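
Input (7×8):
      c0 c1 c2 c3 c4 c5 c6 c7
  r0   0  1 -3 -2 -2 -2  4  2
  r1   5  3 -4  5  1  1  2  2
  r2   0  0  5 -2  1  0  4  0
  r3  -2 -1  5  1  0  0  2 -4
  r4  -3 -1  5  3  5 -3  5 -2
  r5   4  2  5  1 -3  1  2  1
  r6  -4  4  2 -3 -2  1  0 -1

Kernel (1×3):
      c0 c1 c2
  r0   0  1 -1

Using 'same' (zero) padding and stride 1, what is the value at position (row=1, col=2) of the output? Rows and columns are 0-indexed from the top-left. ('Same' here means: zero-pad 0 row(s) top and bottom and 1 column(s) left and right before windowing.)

-9

The receptive field on the zero-padded input at this output position is [3 -4 5]. Elementwise product with the kernel and sum: -4·1 + 5·-1.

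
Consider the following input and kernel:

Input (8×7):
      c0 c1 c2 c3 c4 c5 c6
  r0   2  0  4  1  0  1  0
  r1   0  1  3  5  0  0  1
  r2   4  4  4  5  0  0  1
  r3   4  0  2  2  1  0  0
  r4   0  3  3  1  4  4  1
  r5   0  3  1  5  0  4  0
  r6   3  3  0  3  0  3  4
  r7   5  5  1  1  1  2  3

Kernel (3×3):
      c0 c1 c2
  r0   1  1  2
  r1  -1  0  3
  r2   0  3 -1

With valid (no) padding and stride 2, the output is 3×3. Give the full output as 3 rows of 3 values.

27 17 3
24 9 12
21 20 15

Output[0,0]: The receptive field on the input at this output position is [2 0 4 / 0 1 3 / 4 4 4]. Elementwise product with the kernel and sum: 2·1 + 0·1 + 4·2 + 0·-1 + 3·3 + 4·3 + 4·-1.
Output[0,1]: The receptive field on the input at this output position is [4 1 0 / 3 5 0 / 4 5 0]. Elementwise product with the kernel and sum: 4·1 + 1·1 + 0·2 + 3·-1 + 0·3 + 5·3 + 0·-1.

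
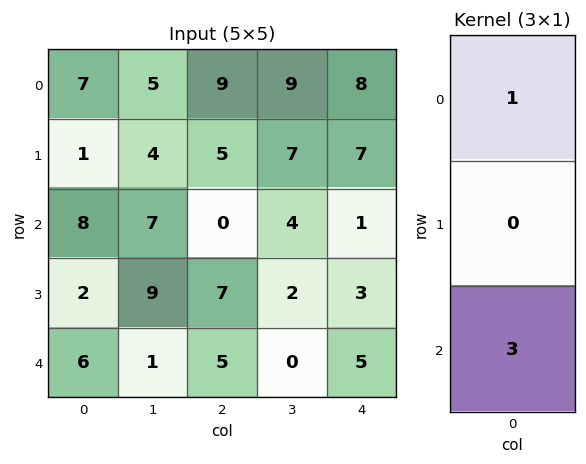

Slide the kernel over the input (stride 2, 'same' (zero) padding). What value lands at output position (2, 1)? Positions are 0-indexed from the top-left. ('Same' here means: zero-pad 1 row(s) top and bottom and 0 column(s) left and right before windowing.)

The receptive field on the zero-padded input at this output position is [7 / 5 / 0]. Elementwise product with the kernel and sum: 7·1 + 0·3.

7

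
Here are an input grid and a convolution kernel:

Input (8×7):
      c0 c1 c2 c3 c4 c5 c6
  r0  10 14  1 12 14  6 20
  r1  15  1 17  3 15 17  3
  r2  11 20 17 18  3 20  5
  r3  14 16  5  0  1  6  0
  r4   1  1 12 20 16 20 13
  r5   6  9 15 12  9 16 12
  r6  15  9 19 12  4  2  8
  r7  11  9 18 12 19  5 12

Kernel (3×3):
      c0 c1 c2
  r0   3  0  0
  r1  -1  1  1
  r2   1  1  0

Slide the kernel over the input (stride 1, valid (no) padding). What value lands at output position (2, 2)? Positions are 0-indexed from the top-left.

79

The receptive field on the input at this output position is [17 18 3 / 5 0 1 / 12 20 16]. Elementwise product with the kernel and sum: 17·3 + 5·-1 + 0·1 + 1·1 + 12·1 + 20·1.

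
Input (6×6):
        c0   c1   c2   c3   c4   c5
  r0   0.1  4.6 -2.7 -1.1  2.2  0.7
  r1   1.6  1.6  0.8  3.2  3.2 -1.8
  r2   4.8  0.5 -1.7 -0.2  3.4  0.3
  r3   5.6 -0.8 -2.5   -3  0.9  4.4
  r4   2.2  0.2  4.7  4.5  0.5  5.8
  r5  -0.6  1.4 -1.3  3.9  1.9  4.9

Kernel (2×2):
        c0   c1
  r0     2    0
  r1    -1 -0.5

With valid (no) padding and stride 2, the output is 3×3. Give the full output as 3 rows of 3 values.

-2.2 -7.8 2.1
4.4 0.6 3.7
4.3 8.75 -3.35

Output[0,0]: The receptive field on the input at this output position is [0.1 4.6 / 1.6 1.6]. Elementwise product with the kernel and sum: 0.1·2 + 1.6·-1 + 1.6·-0.5.
Output[0,1]: The receptive field on the input at this output position is [-2.7 -1.1 / 0.8 3.2]. Elementwise product with the kernel and sum: -2.7·2 + 0.8·-1 + 3.2·-0.5.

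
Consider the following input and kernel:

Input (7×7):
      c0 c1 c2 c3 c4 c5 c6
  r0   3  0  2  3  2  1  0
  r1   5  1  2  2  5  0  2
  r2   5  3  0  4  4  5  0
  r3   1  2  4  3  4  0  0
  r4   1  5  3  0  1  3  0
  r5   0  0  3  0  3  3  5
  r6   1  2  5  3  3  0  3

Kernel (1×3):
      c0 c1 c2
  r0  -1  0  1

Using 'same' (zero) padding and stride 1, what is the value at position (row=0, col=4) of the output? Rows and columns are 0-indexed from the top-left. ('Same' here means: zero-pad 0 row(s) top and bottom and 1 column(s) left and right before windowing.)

-2

The receptive field on the zero-padded input at this output position is [3 2 1]. Elementwise product with the kernel and sum: 3·-1 + 1·1.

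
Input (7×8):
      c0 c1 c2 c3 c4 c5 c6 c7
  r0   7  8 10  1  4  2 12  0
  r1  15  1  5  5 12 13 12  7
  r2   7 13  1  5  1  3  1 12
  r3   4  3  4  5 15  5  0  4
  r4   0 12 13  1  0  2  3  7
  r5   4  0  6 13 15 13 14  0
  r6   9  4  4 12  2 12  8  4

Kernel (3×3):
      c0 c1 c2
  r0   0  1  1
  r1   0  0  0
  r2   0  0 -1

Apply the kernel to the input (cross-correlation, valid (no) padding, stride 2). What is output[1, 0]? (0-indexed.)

The receptive field on the input at this output position is [7 13 1 / 4 3 4 / 0 12 13]. Elementwise product with the kernel and sum: 13·1 + 1·1 + 13·-1.

1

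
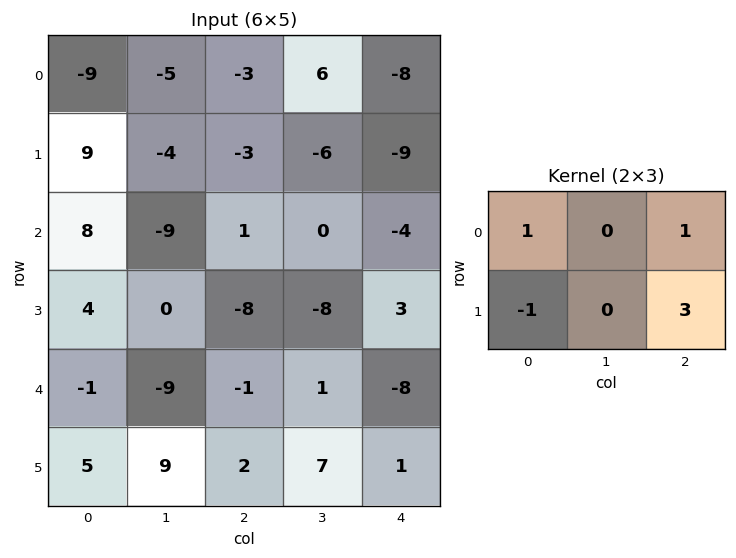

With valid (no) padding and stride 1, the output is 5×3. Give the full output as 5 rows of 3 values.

Output[0,0]: The receptive field on the input at this output position is [-9 -5 -3 / 9 -4 -3]. Elementwise product with the kernel and sum: -9·1 + -3·1 + 9·-1 + -3·3.

-30 -13 -35
1 -1 -25
-19 -33 14
-6 4 -28
-1 4 -8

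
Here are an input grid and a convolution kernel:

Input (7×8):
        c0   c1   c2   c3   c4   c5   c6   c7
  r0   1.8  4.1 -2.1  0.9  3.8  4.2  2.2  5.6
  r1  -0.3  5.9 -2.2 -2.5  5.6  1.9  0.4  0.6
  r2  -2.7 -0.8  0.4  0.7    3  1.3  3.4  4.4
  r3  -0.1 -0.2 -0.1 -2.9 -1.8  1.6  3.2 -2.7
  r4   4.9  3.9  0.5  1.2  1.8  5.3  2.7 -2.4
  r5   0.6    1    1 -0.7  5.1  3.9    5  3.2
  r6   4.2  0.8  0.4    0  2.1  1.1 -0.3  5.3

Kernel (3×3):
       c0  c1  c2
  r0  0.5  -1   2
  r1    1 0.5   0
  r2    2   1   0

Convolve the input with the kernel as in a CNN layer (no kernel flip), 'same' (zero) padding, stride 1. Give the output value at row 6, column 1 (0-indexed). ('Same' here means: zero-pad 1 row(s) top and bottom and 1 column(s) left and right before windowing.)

The receptive field on the zero-padded input at this output position is [0.6 1 1 / 4.2 0.8 0.4 / 0 0 0]. Elementwise product with the kernel and sum: 0.6·0.5 + 1·-1 + 1·2 + 4.2·1 + 0.8·0.5 + 0·2 + 0·1.

5.9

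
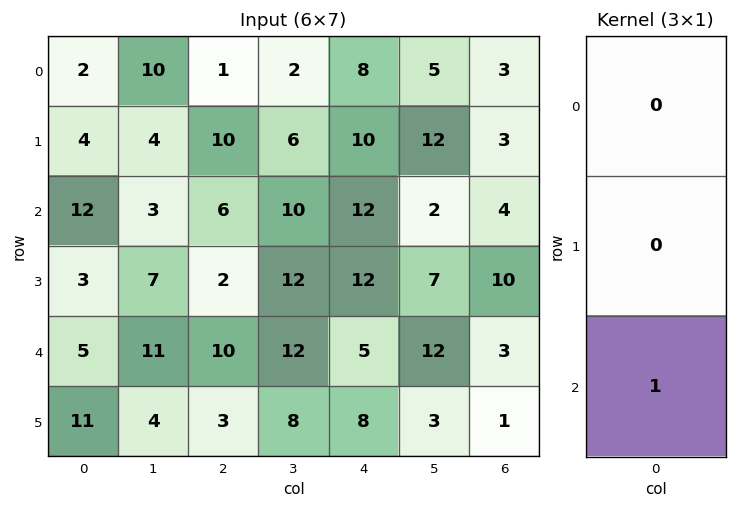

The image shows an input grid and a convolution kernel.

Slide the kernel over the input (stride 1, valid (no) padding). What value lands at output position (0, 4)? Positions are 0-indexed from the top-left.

12

The receptive field on the input at this output position is [8 / 10 / 12]. Elementwise product with the kernel and sum: 12·1.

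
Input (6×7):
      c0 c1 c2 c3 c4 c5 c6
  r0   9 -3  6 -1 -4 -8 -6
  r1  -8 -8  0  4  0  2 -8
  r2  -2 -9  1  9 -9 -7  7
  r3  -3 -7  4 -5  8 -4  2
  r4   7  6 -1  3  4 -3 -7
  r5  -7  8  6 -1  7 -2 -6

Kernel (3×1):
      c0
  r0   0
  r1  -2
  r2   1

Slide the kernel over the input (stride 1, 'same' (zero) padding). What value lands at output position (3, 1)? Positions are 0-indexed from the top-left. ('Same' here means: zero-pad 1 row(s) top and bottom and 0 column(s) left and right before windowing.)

The receptive field on the zero-padded input at this output position is [-9 / -7 / 6]. Elementwise product with the kernel and sum: -7·-2 + 6·1.

20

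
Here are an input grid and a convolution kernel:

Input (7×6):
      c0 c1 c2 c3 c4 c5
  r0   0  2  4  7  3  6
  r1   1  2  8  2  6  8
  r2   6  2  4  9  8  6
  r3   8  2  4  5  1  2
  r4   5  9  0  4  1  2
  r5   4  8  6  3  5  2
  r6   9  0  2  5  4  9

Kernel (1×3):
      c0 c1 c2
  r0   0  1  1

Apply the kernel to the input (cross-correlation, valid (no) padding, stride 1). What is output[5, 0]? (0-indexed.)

The receptive field on the input at this output position is [4 8 6]. Elementwise product with the kernel and sum: 8·1 + 6·1.

14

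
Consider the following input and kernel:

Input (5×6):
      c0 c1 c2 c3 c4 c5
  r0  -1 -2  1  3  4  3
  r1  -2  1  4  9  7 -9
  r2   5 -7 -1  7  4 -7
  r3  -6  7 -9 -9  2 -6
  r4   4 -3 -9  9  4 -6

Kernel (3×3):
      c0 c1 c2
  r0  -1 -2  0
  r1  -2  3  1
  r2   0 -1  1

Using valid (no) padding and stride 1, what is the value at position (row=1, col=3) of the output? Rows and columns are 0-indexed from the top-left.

-40

The receptive field on the input at this output position is [9 7 -9 / 7 4 -7 / -9 2 -6]. Elementwise product with the kernel and sum: 9·-1 + 7·-2 + 7·-2 + 4·3 + -7·1 + 2·-1 + -6·1.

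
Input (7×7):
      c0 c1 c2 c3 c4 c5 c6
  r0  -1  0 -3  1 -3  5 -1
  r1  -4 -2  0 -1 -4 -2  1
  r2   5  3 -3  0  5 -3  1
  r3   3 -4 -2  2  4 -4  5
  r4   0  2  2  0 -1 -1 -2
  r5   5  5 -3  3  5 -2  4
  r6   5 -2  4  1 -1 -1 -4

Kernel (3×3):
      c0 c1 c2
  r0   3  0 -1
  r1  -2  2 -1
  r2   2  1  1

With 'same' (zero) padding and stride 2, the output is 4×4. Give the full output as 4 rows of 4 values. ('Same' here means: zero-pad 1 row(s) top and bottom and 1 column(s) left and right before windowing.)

Output[0,0]: The receptive field on the zero-padded input at this output position is [0 0 0 / 0 -1 0 / 0 -4 -2]. Elementwise product with the kernel and sum: 0·3 + 0·-1 + 0·-2 + -1·2 + 0·-1 + 0·2 + -4·1 + -2·1.

-8 -12 -21 -15
8 -25 16 -1
12 -4 18 -14
7 23 8 -12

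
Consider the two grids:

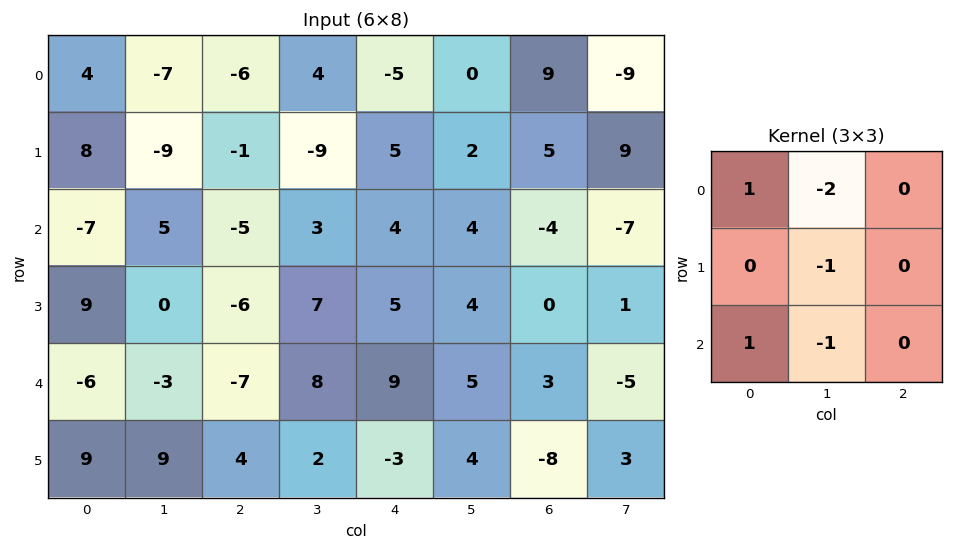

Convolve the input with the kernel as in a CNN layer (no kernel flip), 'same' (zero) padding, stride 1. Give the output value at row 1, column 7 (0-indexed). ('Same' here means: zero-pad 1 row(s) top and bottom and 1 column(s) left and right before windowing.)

The receptive field on the zero-padded input at this output position is [9 -9 0 / 5 9 0 / -4 -7 0]. Elementwise product with the kernel and sum: 9·1 + -9·-2 + 9·-1 + -4·1 + -7·-1.

21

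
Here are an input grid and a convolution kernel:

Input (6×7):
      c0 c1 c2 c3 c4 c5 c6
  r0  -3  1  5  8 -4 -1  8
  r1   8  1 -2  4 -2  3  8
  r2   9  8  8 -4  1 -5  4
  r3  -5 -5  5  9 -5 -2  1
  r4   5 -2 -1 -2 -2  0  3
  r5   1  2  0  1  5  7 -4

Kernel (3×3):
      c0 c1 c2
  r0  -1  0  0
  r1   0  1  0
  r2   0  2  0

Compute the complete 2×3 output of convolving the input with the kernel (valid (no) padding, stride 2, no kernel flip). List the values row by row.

20 -9 -3
-18 -3 -3

Output[0,0]: The receptive field on the input at this output position is [-3 1 5 / 8 1 -2 / 9 8 8]. Elementwise product with the kernel and sum: -3·-1 + 1·1 + 8·2.
Output[0,1]: The receptive field on the input at this output position is [5 8 -4 / -2 4 -2 / 8 -4 1]. Elementwise product with the kernel and sum: 5·-1 + 4·1 + -4·2.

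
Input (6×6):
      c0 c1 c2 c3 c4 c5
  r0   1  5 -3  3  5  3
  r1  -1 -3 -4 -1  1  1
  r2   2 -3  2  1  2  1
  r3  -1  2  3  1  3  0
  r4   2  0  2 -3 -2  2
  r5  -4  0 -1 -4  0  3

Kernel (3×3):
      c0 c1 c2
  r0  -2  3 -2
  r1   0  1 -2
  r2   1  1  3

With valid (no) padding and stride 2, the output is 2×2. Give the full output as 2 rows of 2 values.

Output[0,0]: The receptive field on the input at this output position is [1 5 -3 / -1 -3 -4 / 2 -3 2]. Elementwise product with the kernel and sum: 1·-2 + 5·3 + -3·-2 + -3·1 + -4·-2 + 2·1 + -3·1 + 2·3.

29 11
-13 -17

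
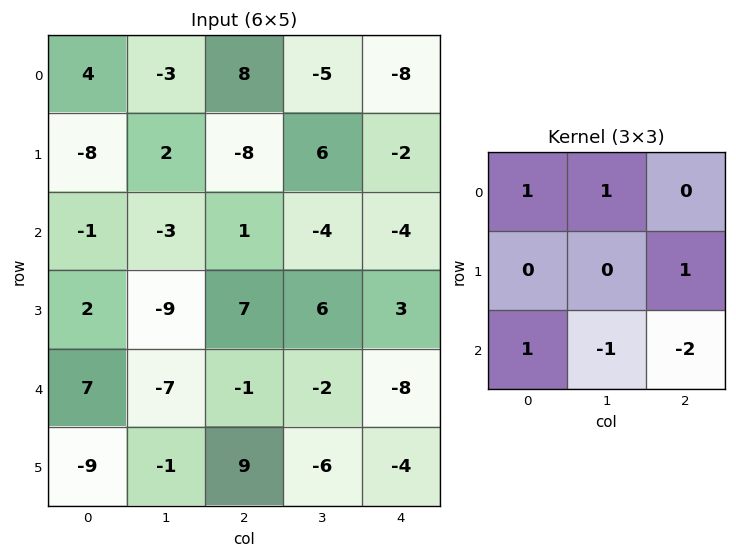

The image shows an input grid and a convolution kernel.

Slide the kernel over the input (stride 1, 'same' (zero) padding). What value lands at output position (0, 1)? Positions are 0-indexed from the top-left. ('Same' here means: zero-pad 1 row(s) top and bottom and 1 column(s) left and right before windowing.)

14

The receptive field on the zero-padded input at this output position is [0 0 0 / 4 -3 8 / -8 2 -8]. Elementwise product with the kernel and sum: 0·1 + 0·1 + 8·1 + -8·1 + 2·-1 + -8·-2.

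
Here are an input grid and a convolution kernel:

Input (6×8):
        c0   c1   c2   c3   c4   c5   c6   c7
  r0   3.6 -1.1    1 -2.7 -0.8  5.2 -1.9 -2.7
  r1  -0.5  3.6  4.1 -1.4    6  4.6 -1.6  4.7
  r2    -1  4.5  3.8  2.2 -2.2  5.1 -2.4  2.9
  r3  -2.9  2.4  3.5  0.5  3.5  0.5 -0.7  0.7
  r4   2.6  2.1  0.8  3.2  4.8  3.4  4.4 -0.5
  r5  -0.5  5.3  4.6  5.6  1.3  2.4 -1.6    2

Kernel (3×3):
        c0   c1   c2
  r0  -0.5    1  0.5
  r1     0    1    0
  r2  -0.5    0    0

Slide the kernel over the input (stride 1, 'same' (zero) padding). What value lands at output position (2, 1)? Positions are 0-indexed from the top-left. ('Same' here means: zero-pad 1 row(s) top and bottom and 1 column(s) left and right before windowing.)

The receptive field on the zero-padded input at this output position is [-0.5 3.6 4.1 / -1 4.5 3.8 / -2.9 2.4 3.5]. Elementwise product with the kernel and sum: -0.5·-0.5 + 3.6·1 + 4.1·0.5 + 4.5·1 + -2.9·-0.5.

11.85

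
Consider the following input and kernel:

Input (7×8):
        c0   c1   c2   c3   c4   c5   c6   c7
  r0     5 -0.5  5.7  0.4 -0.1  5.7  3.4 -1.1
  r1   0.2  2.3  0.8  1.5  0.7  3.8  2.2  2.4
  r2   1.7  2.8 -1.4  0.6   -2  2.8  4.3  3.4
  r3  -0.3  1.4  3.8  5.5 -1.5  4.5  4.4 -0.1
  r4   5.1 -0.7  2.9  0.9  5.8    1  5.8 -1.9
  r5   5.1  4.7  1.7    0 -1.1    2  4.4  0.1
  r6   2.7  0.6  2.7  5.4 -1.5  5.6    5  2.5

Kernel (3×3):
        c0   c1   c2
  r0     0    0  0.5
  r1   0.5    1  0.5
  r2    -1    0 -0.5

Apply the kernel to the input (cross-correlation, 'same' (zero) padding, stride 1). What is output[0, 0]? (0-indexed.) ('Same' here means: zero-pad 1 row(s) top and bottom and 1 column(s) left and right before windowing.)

The receptive field on the zero-padded input at this output position is [0 0 0 / 0 5 -0.5 / 0 0.2 2.3]. Elementwise product with the kernel and sum: 0·0.5 + 0·0.5 + 5·1 + -0.5·0.5 + 0·-1 + 2.3·-0.5.

3.6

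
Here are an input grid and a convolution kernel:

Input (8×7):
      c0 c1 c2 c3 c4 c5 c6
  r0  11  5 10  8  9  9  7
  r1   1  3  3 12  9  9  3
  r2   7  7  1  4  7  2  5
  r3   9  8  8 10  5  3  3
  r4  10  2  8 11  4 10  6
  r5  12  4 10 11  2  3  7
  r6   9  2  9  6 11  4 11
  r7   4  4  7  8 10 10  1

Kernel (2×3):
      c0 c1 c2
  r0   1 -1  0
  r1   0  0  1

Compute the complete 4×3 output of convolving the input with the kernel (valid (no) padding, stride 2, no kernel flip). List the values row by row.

9 11 3
8 2 8
18 -1 1
14 13 8

Output[0,0]: The receptive field on the input at this output position is [11 5 10 / 1 3 3]. Elementwise product with the kernel and sum: 11·1 + 5·-1 + 3·1.
Output[0,1]: The receptive field on the input at this output position is [10 8 9 / 3 12 9]. Elementwise product with the kernel and sum: 10·1 + 8·-1 + 9·1.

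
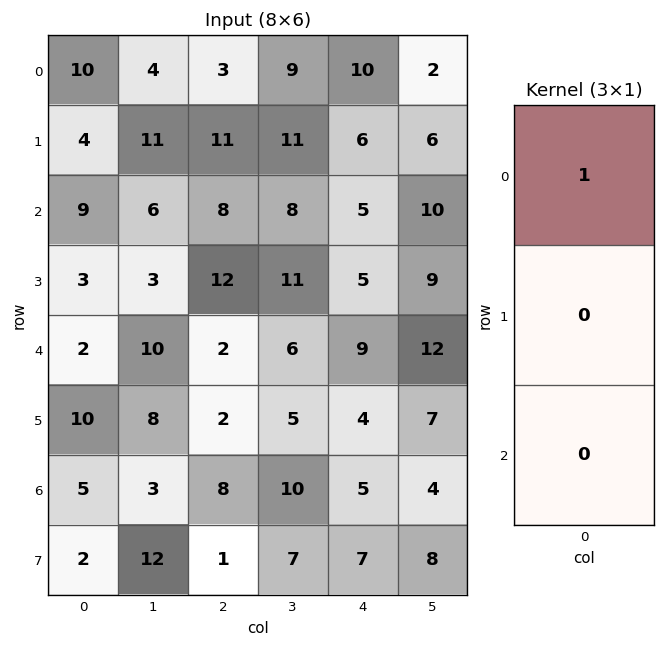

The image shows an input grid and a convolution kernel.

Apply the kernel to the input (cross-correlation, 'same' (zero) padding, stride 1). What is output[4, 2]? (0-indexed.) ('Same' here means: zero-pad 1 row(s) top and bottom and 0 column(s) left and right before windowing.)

The receptive field on the zero-padded input at this output position is [12 / 2 / 2]. Elementwise product with the kernel and sum: 12·1.

12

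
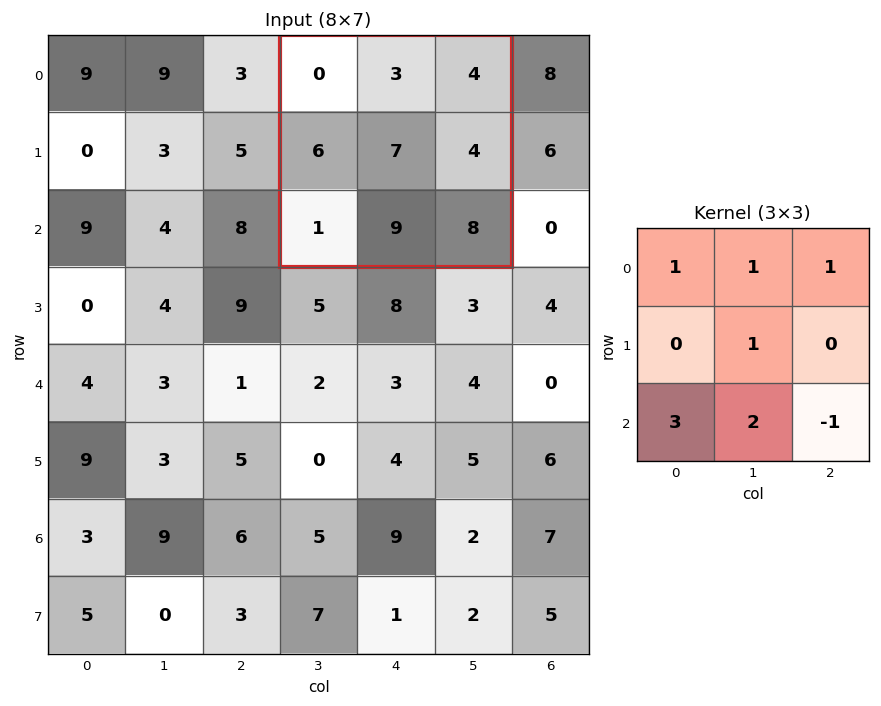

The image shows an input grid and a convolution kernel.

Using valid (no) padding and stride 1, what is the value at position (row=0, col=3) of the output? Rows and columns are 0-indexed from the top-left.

The receptive field on the input at this output position is [0 3 4 / 6 7 4 / 1 9 8]. Elementwise product with the kernel and sum: 0·1 + 3·1 + 4·1 + 7·1 + 1·3 + 9·2 + 8·-1.

27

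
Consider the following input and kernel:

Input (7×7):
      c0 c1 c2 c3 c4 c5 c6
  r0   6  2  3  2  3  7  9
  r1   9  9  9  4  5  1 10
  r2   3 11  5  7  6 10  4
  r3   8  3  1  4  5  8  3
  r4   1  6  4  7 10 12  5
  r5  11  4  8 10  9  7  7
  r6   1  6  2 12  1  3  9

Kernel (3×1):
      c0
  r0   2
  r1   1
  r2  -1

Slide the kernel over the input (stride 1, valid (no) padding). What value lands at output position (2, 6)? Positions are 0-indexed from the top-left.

6

The receptive field on the input at this output position is [4 / 3 / 5]. Elementwise product with the kernel and sum: 4·2 + 3·1 + 5·-1.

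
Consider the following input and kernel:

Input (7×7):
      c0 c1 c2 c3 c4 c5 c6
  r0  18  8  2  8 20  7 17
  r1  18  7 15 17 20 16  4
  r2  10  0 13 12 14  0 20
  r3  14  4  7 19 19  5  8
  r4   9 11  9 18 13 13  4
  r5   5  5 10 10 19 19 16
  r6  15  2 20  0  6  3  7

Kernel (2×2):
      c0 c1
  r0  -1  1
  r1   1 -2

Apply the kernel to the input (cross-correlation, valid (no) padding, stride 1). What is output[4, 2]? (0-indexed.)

The receptive field on the input at this output position is [9 18 / 10 10]. Elementwise product with the kernel and sum: 9·-1 + 18·1 + 10·1 + 10·-2.

-1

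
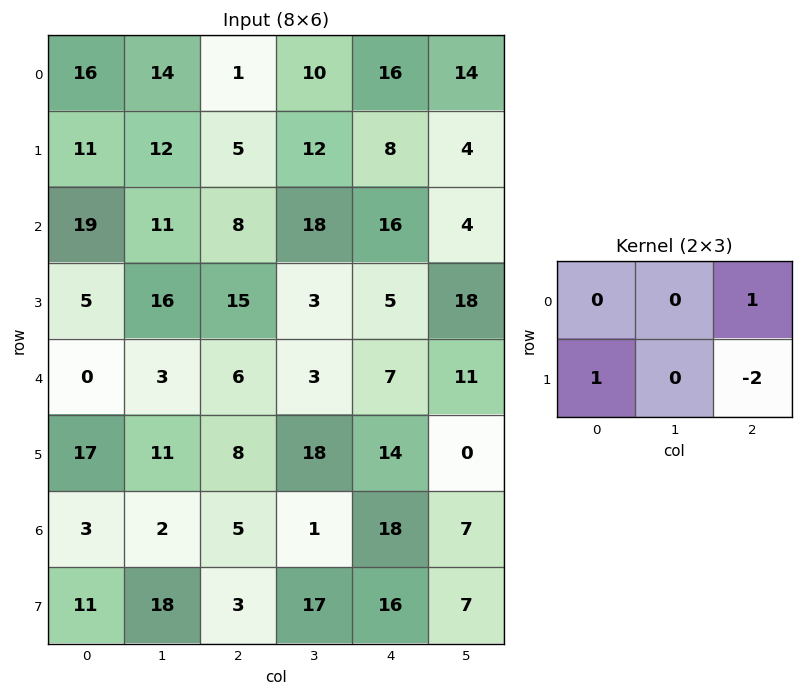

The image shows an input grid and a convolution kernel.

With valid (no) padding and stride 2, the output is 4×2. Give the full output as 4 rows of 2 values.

2 5
-17 21
7 -13
10 -11

Output[0,0]: The receptive field on the input at this output position is [16 14 1 / 11 12 5]. Elementwise product with the kernel and sum: 1·1 + 11·1 + 5·-2.
Output[0,1]: The receptive field on the input at this output position is [1 10 16 / 5 12 8]. Elementwise product with the kernel and sum: 16·1 + 5·1 + 8·-2.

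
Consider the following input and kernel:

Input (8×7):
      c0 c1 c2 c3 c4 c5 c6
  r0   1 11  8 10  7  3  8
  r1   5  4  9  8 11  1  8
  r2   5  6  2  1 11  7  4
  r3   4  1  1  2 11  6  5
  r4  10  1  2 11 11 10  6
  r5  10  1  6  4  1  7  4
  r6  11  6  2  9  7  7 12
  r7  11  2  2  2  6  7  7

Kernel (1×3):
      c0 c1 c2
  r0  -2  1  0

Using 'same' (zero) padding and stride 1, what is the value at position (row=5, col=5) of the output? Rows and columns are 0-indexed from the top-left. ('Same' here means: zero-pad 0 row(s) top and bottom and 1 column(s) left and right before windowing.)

The receptive field on the zero-padded input at this output position is [1 7 4]. Elementwise product with the kernel and sum: 1·-2 + 7·1.

5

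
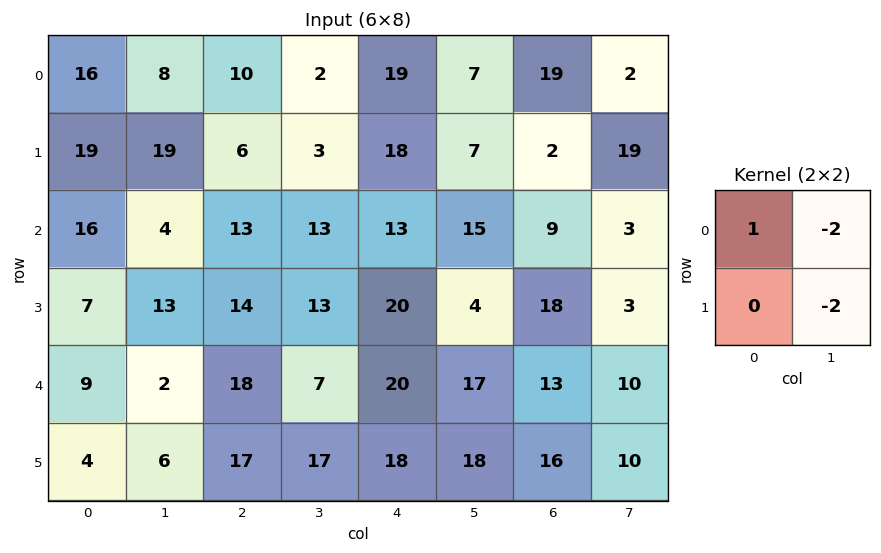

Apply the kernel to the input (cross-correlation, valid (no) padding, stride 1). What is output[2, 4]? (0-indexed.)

-25

The receptive field on the input at this output position is [13 15 / 20 4]. Elementwise product with the kernel and sum: 13·1 + 15·-2 + 4·-2.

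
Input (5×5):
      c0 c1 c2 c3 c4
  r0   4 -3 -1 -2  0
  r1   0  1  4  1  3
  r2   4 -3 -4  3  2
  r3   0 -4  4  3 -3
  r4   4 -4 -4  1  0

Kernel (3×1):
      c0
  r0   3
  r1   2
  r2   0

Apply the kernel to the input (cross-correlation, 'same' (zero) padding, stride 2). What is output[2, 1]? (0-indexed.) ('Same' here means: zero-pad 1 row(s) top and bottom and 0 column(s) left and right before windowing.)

The receptive field on the zero-padded input at this output position is [4 / -4 / 0]. Elementwise product with the kernel and sum: 4·3 + -4·2.

4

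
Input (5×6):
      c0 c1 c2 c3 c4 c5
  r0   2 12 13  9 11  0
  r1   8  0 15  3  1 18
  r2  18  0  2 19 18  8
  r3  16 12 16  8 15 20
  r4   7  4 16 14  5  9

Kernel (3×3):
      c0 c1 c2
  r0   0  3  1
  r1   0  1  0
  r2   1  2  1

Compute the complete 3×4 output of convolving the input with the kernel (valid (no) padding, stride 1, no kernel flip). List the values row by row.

69 86 99 97
71 102 76 97
45 91 132 110

Output[0,0]: The receptive field on the input at this output position is [2 12 13 / 8 0 15 / 18 0 2]. Elementwise product with the kernel and sum: 12·3 + 13·1 + 0·1 + 18·1 + 0·2 + 2·1.
Output[0,1]: The receptive field on the input at this output position is [12 13 9 / 0 15 3 / 0 2 19]. Elementwise product with the kernel and sum: 13·3 + 9·1 + 15·1 + 0·1 + 2·2 + 19·1.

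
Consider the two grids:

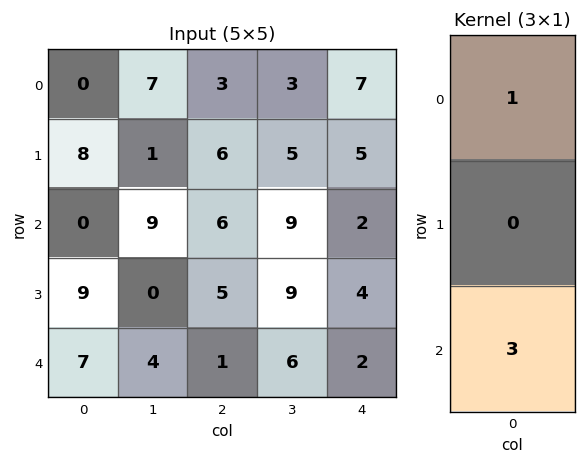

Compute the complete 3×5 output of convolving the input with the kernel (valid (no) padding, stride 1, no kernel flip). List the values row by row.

0 34 21 30 13
35 1 21 32 17
21 21 9 27 8

Output[0,0]: The receptive field on the input at this output position is [0 / 8 / 0]. Elementwise product with the kernel and sum: 0·1 + 0·3.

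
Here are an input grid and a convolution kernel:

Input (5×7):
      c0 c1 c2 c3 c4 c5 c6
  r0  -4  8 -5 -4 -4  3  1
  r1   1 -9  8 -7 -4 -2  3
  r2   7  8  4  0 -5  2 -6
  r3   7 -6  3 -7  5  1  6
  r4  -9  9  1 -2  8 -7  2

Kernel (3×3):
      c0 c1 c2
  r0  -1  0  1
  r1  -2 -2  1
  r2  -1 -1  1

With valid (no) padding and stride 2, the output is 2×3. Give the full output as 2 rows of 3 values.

12 -14 17
-1 13 -6

Output[0,0]: The receptive field on the input at this output position is [-4 8 -5 / 1 -9 8 / 7 8 4]. Elementwise product with the kernel and sum: -4·-1 + -5·1 + 1·-2 + -9·-2 + 8·1 + 7·-1 + 8·-1 + 4·1.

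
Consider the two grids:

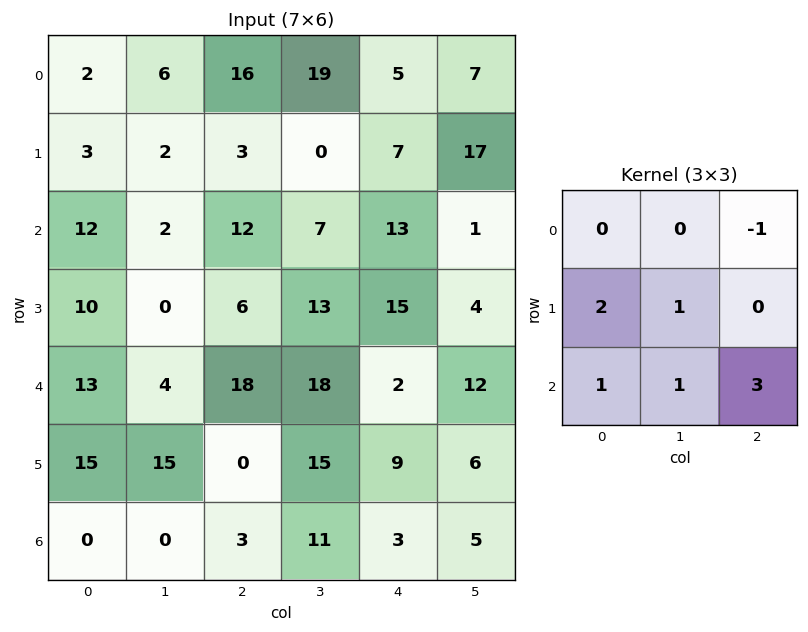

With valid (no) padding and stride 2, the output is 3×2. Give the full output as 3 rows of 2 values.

Output[0,0]: The receptive field on the input at this output position is [2 6 16 / 3 2 3 / 12 2 12]. Elementwise product with the kernel and sum: 16·-1 + 3·2 + 2·1 + 12·1 + 2·1 + 12·3.
Output[0,1]: The receptive field on the input at this output position is [16 19 5 / 3 0 7 / 12 7 13]. Elementwise product with the kernel and sum: 5·-1 + 3·2 + 0·1 + 12·1 + 7·1 + 13·3.

42 59
79 54
36 36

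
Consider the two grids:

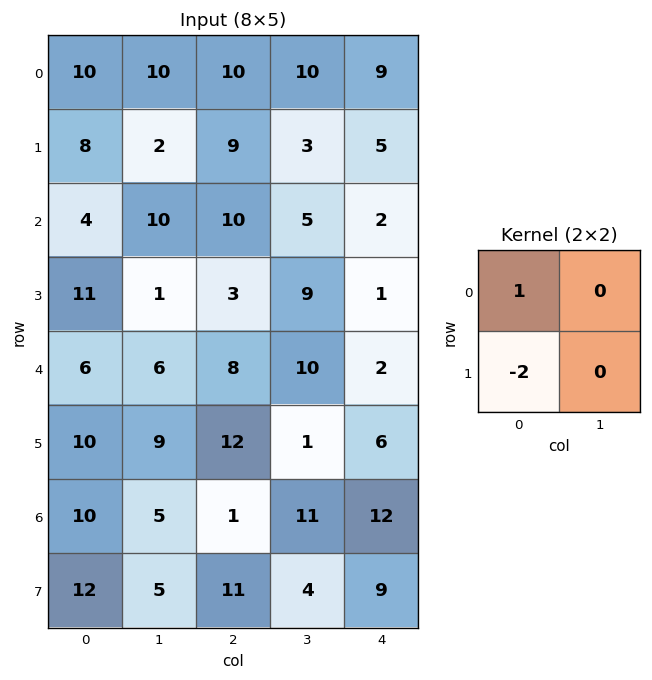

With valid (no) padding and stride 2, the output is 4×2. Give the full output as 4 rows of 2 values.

-6 -8
-18 4
-14 -16
-14 -21

Output[0,0]: The receptive field on the input at this output position is [10 10 / 8 2]. Elementwise product with the kernel and sum: 10·1 + 8·-2.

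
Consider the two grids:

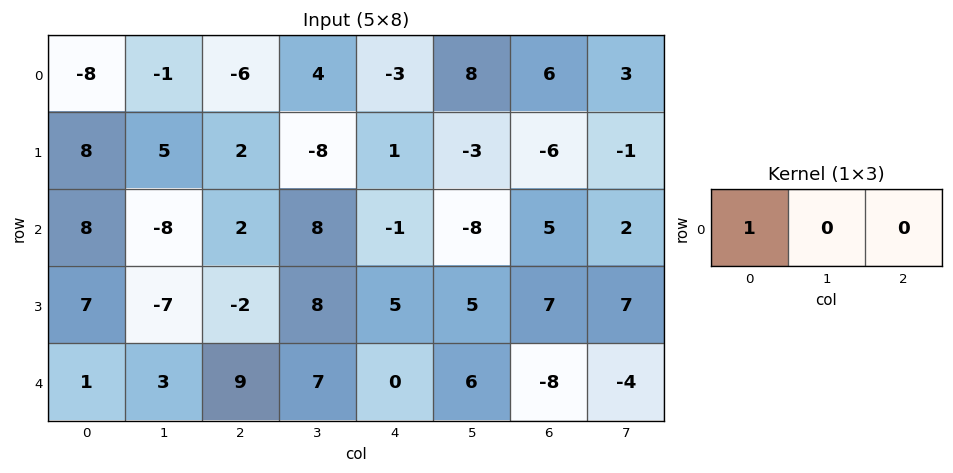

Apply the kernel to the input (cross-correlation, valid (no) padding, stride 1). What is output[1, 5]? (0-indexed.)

-3

The receptive field on the input at this output position is [-3 -6 -1]. Elementwise product with the kernel and sum: -3·1.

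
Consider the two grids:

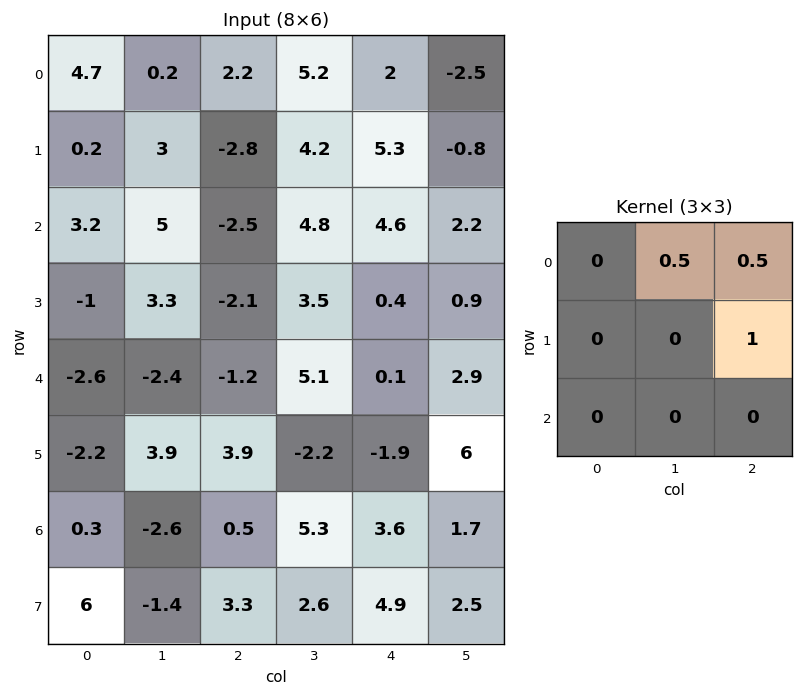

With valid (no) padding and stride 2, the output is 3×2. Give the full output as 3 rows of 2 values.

-1.6 8.9
-0.85 5.1
2.1 0.7

Output[0,0]: The receptive field on the input at this output position is [4.7 0.2 2.2 / 0.2 3 -2.8 / 3.2 5 -2.5]. Elementwise product with the kernel and sum: 0.2·0.5 + 2.2·0.5 + -2.8·1.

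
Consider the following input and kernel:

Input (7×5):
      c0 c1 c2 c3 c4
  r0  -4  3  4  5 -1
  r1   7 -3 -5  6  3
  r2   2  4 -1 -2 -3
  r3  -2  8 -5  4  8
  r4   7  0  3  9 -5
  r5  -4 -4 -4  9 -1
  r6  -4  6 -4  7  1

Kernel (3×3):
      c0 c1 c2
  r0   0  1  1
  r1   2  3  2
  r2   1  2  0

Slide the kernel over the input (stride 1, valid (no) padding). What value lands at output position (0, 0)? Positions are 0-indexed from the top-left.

The receptive field on the input at this output position is [-4 3 4 / 7 -3 -5 / 2 4 -1]. Elementwise product with the kernel and sum: 3·1 + 4·1 + 7·2 + -3·3 + -5·2 + 2·1 + 4·2.

12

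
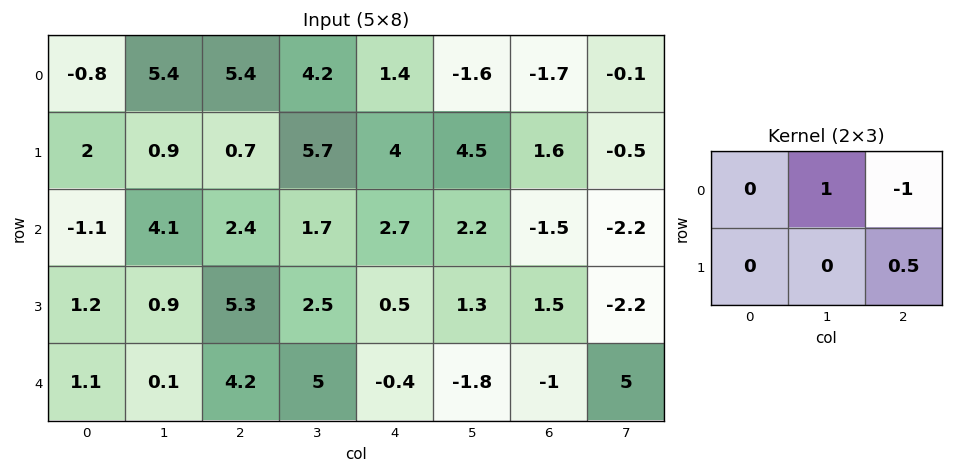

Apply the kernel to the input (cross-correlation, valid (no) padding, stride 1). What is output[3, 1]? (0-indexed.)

The receptive field on the input at this output position is [0.9 5.3 2.5 / 0.1 4.2 5]. Elementwise product with the kernel and sum: 5.3·1 + 2.5·-1 + 5·0.5.

5.3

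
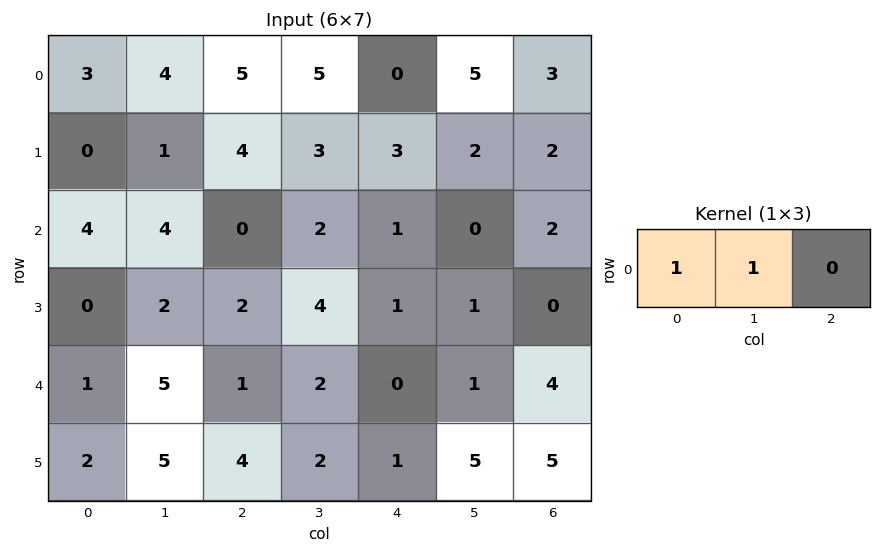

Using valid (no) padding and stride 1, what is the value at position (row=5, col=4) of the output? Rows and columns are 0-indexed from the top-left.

6

The receptive field on the input at this output position is [1 5 5]. Elementwise product with the kernel and sum: 1·1 + 5·1.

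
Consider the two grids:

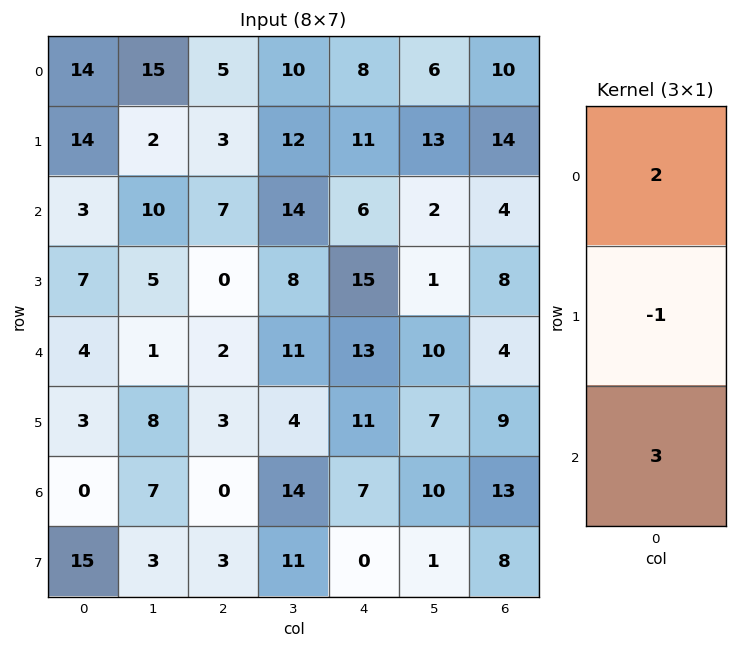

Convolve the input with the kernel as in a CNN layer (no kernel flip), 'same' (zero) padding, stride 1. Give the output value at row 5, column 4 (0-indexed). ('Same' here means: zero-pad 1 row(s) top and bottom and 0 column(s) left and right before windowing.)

The receptive field on the zero-padded input at this output position is [13 / 11 / 7]. Elementwise product with the kernel and sum: 13·2 + 11·-1 + 7·3.

36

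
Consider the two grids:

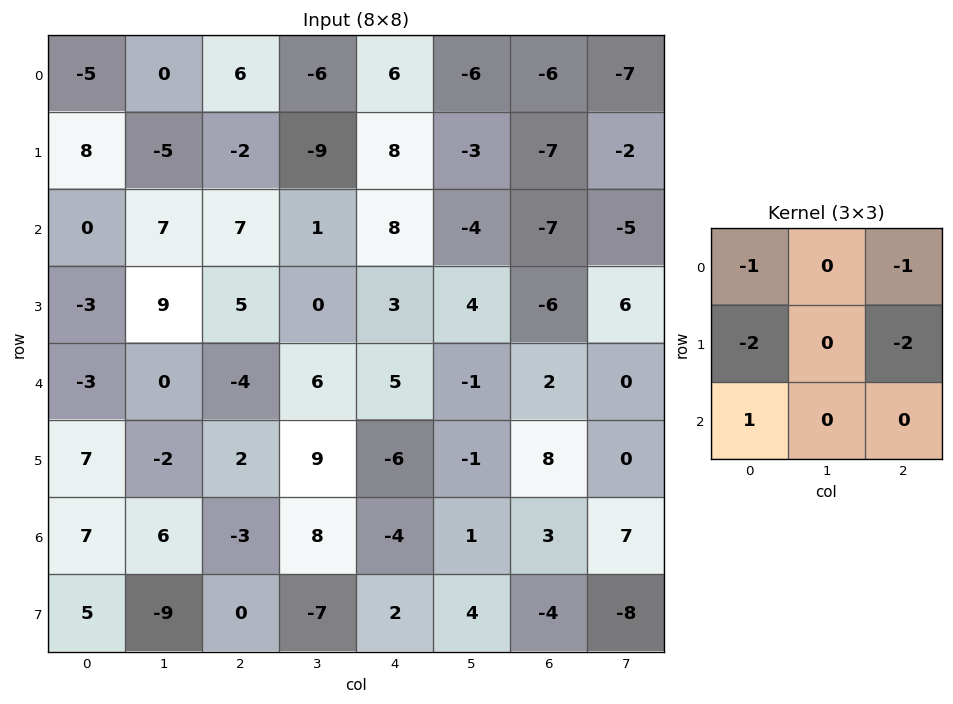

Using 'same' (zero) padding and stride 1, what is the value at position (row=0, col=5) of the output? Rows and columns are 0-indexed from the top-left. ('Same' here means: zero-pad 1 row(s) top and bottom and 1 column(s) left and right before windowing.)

The receptive field on the zero-padded input at this output position is [0 0 0 / 6 -6 -6 / 8 -3 -7]. Elementwise product with the kernel and sum: 0·-1 + 0·-1 + 6·-2 + -6·-2 + 8·1.

8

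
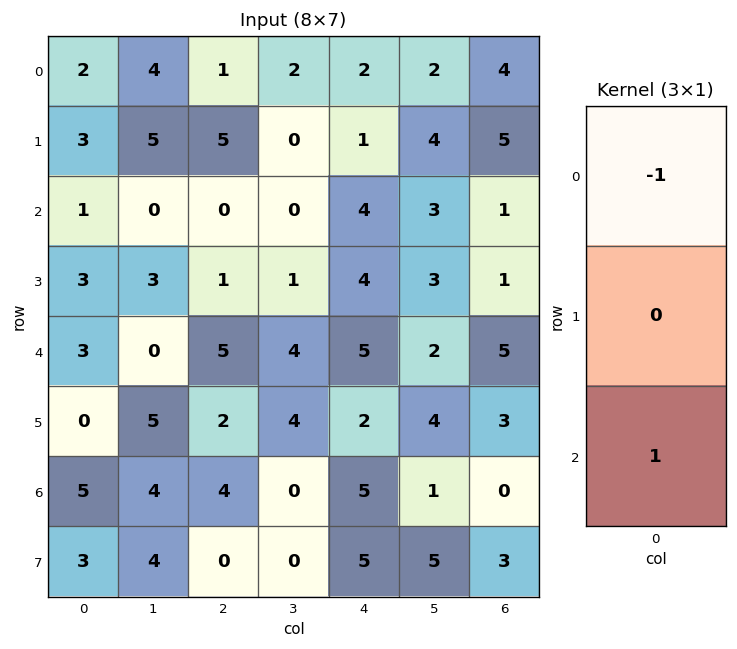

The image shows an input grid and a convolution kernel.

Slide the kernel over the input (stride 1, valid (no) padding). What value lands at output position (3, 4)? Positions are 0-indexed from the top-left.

The receptive field on the input at this output position is [4 / 5 / 2]. Elementwise product with the kernel and sum: 4·-1 + 2·1.

-2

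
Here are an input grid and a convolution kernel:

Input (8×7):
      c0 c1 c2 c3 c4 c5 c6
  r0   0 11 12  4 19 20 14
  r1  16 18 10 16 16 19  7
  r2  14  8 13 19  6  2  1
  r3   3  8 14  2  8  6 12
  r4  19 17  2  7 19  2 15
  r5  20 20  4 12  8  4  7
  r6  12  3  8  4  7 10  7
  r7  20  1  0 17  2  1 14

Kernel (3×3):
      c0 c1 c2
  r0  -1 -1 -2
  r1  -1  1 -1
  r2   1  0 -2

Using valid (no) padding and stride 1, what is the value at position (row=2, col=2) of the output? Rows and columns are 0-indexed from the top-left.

The receptive field on the input at this output position is [13 19 6 / 14 2 8 / 2 7 19]. Elementwise product with the kernel and sum: 13·-1 + 19·-1 + 6·-2 + 14·-1 + 2·1 + 8·-1 + 2·1 + 19·-2.

-100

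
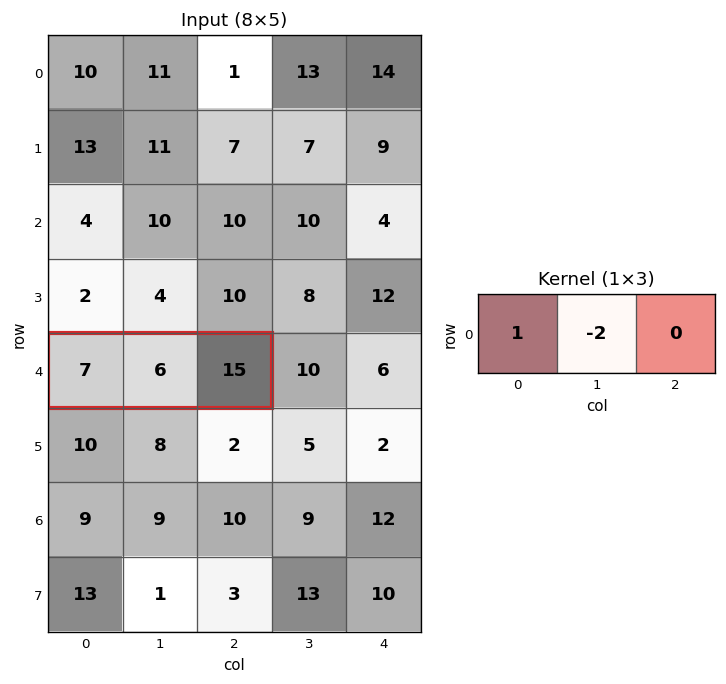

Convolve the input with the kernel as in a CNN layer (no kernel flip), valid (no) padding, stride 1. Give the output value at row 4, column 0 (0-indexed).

-5

The receptive field on the input at this output position is [7 6 15]. Elementwise product with the kernel and sum: 7·1 + 6·-2.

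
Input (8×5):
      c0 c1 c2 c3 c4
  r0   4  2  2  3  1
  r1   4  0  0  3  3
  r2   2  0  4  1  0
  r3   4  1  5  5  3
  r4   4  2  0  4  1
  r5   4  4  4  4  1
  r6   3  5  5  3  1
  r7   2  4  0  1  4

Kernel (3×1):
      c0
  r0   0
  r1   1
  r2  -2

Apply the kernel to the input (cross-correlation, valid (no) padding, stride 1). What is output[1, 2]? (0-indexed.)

-6

The receptive field on the input at this output position is [0 / 4 / 5]. Elementwise product with the kernel and sum: 4·1 + 5·-2.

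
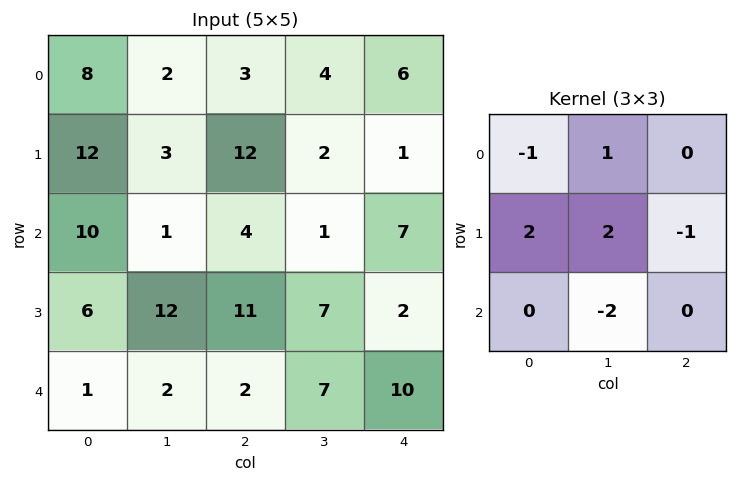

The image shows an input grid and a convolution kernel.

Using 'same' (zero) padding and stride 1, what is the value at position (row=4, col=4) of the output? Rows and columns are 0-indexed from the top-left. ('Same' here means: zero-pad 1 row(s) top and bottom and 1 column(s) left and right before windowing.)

29

The receptive field on the zero-padded input at this output position is [7 2 0 / 7 10 0 / 0 0 0]. Elementwise product with the kernel and sum: 7·-1 + 2·1 + 7·2 + 10·2 + 0·-1 + 0·-2.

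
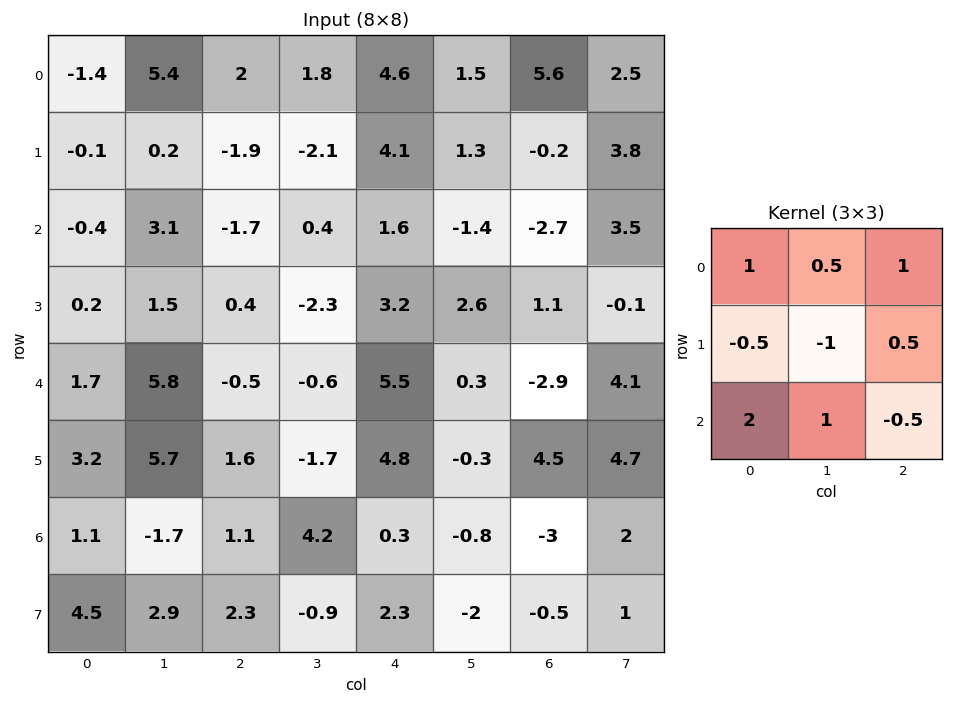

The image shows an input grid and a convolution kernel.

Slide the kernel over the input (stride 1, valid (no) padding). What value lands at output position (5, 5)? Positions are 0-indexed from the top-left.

The receptive field on the input at this output position is [-0.3 4.5 4.7 / -0.8 -3 2 / -2 -0.5 1]. Elementwise product with the kernel and sum: -0.3·1 + 4.5·0.5 + 4.7·1 + -0.8·-0.5 + -3·-1 + 2·0.5 + -2·2 + -0.5·1 + 1·-0.5.

6.05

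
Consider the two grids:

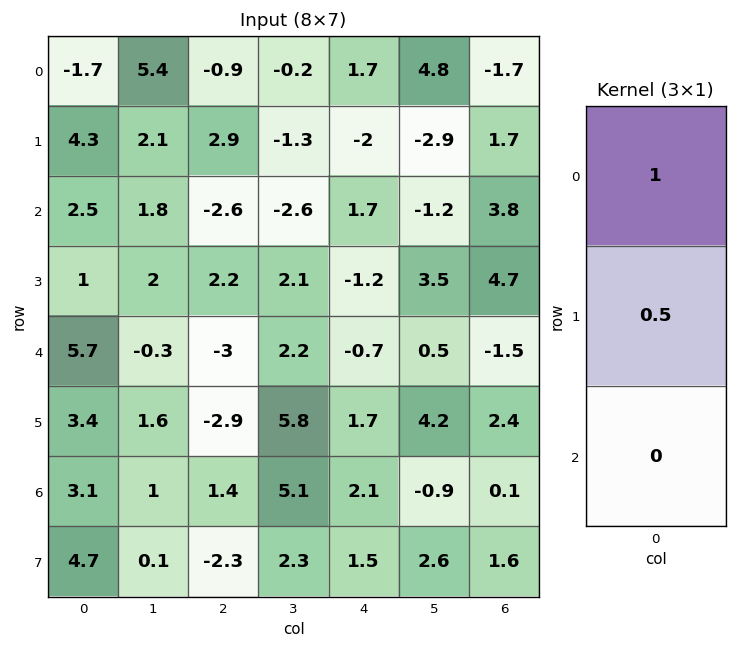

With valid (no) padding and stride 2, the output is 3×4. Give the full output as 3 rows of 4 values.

0.45 0.55 0.7 -0.85
3 -1.5 1.1 6.15
7.4 -4.45 0.15 -0.3

Output[0,0]: The receptive field on the input at this output position is [-1.7 / 4.3 / 2.5]. Elementwise product with the kernel and sum: -1.7·1 + 4.3·0.5.
Output[0,1]: The receptive field on the input at this output position is [-0.9 / 2.9 / -2.6]. Elementwise product with the kernel and sum: -0.9·1 + 2.9·0.5.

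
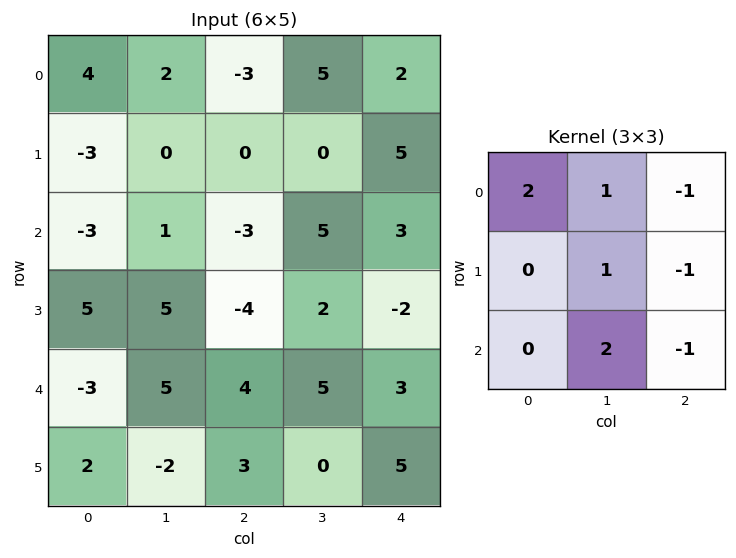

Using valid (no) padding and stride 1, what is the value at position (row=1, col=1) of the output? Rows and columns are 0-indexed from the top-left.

The receptive field on the input at this output position is [0 0 0 / 1 -3 5 / 5 -4 2]. Elementwise product with the kernel and sum: 0·2 + 0·1 + 0·-1 + -3·1 + 5·-1 + -4·2 + 2·-1.

-18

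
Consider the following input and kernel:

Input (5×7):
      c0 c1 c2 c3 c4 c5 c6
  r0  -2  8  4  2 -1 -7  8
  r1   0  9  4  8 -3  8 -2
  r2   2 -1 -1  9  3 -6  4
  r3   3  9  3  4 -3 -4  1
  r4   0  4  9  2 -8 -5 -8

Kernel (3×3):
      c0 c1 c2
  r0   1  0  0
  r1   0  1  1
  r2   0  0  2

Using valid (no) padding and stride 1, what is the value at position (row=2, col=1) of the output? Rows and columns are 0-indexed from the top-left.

10

The receptive field on the input at this output position is [-1 -1 9 / 9 3 4 / 4 9 2]. Elementwise product with the kernel and sum: -1·1 + 3·1 + 4·1 + 2·2.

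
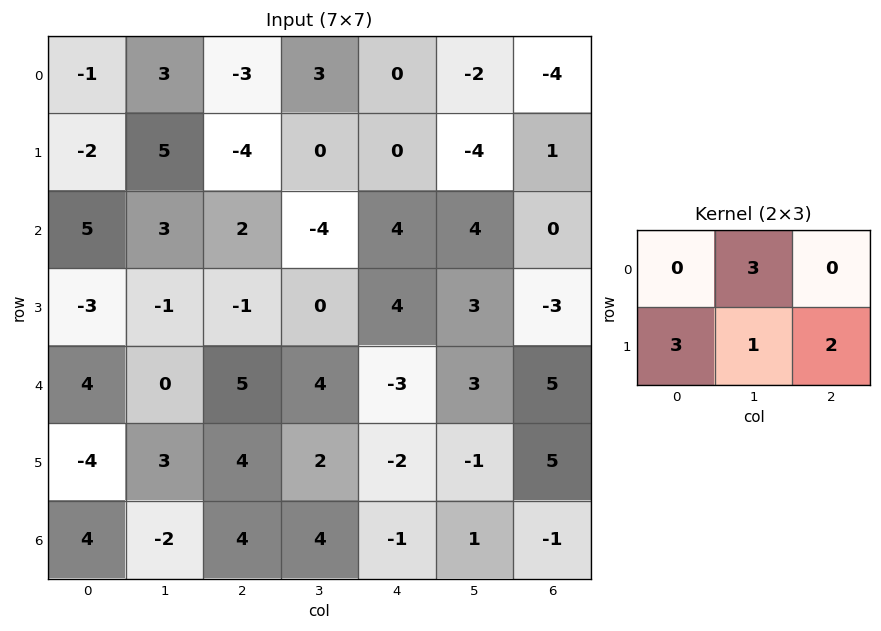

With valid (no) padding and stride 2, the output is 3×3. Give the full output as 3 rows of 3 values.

Output[0,0]: The receptive field on the input at this output position is [-1 3 -3 / -2 5 -4]. Elementwise product with the kernel and sum: 3·3 + -2·3 + 5·1 + -4·2.

0 -3 -8
-3 -7 21
-1 22 12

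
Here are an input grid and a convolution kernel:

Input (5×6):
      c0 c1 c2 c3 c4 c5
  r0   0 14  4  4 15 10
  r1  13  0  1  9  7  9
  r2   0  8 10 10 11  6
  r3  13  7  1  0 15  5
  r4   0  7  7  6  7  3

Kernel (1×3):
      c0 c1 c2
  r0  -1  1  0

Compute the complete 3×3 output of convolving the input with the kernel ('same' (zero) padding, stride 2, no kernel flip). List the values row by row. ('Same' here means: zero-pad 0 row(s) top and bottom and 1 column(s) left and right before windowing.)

0 -10 11
0 2 1
0 0 1

Output[0,0]: The receptive field on the zero-padded input at this output position is [0 0 14]. Elementwise product with the kernel and sum: 0·-1 + 0·1.
Output[0,1]: The receptive field on the zero-padded input at this output position is [14 4 4]. Elementwise product with the kernel and sum: 14·-1 + 4·1.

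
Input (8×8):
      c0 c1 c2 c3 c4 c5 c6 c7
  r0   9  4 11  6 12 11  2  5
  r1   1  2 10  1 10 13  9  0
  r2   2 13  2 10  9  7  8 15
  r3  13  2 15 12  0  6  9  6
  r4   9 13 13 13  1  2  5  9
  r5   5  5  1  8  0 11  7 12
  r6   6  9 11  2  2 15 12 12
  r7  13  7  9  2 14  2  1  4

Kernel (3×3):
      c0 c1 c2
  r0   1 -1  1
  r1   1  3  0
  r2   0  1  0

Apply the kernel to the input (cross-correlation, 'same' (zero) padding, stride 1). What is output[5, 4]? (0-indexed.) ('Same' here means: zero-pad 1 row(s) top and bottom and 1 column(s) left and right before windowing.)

24

The receptive field on the zero-padded input at this output position is [13 1 2 / 8 0 11 / 2 2 15]. Elementwise product with the kernel and sum: 13·1 + 1·-1 + 2·1 + 8·1 + 0·3 + 2·1.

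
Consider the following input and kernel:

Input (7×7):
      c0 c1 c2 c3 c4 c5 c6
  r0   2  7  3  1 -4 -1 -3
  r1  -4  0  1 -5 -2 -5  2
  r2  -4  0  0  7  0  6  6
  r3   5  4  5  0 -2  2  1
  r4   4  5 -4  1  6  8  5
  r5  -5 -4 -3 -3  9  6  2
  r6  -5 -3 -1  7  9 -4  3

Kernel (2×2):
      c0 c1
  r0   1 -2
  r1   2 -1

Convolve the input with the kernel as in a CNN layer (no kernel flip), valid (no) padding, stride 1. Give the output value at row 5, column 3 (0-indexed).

The receptive field on the input at this output position is [-3 9 / 7 9]. Elementwise product with the kernel and sum: -3·1 + 9·-2 + 7·2 + 9·-1.

-16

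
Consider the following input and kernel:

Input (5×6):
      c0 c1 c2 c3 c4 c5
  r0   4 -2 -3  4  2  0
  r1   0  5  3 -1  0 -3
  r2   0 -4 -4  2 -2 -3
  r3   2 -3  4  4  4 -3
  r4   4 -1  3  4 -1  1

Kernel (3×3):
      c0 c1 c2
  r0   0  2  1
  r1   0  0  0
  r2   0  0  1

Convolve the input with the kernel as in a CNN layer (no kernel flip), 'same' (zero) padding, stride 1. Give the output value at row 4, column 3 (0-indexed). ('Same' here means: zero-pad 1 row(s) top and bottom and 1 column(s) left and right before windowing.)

12

The receptive field on the zero-padded input at this output position is [4 4 4 / 3 4 -1 / 0 0 0]. Elementwise product with the kernel and sum: 4·2 + 4·1 + 0·1.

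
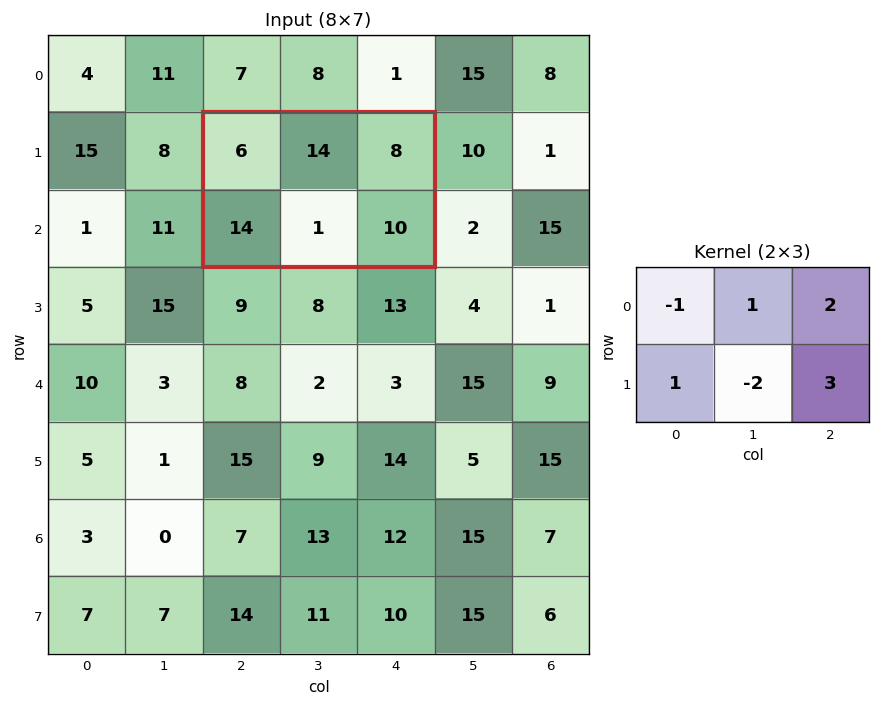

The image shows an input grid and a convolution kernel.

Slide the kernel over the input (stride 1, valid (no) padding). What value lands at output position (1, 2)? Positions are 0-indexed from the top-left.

The receptive field on the input at this output position is [6 14 8 / 14 1 10]. Elementwise product with the kernel and sum: 6·-1 + 14·1 + 8·2 + 14·1 + 1·-2 + 10·3.

66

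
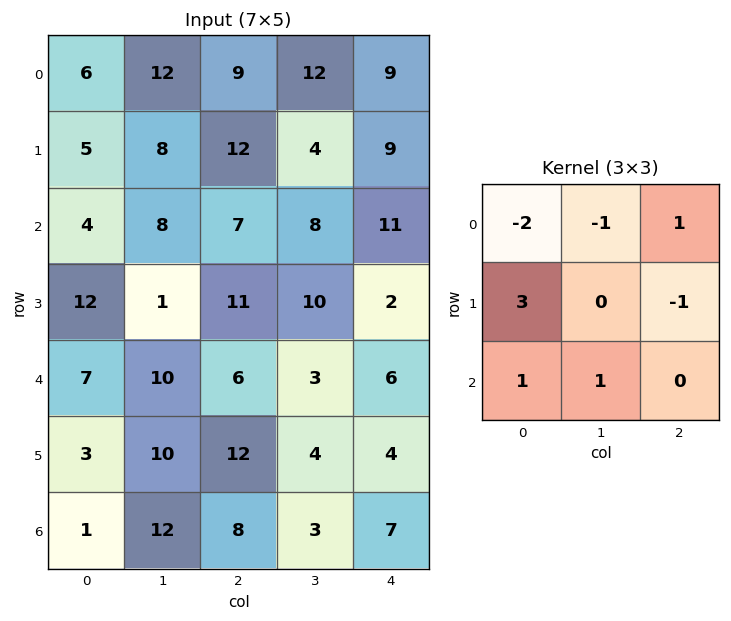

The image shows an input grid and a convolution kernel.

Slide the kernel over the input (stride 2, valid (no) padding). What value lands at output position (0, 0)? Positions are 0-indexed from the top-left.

The receptive field on the input at this output position is [6 12 9 / 5 8 12 / 4 8 7]. Elementwise product with the kernel and sum: 6·-2 + 12·-1 + 9·1 + 5·3 + 12·-1 + 4·1 + 8·1.

0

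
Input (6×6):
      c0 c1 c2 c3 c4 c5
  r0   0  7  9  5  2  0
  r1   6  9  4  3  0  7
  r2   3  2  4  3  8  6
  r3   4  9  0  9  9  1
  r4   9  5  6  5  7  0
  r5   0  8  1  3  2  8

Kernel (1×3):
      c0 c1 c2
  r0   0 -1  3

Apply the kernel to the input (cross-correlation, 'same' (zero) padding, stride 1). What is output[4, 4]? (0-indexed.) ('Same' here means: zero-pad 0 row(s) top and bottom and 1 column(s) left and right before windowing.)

The receptive field on the zero-padded input at this output position is [5 7 0]. Elementwise product with the kernel and sum: 7·-1 + 0·3.

-7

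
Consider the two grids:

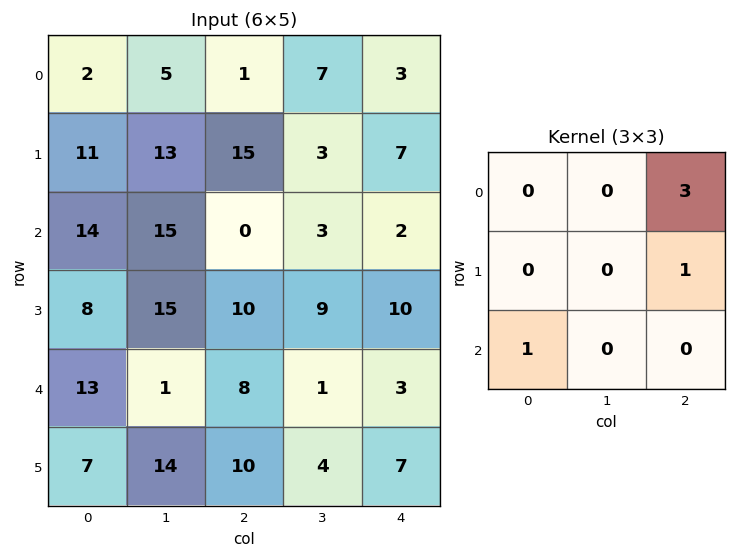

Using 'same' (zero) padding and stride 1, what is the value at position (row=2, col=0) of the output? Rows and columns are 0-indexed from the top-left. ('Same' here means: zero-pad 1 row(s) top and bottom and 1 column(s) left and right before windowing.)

The receptive field on the zero-padded input at this output position is [0 11 13 / 0 14 15 / 0 8 15]. Elementwise product with the kernel and sum: 13·3 + 15·1 + 0·1.

54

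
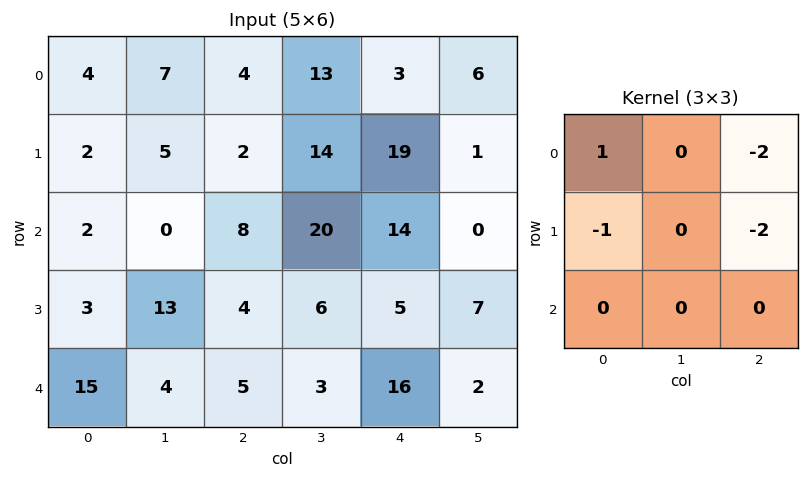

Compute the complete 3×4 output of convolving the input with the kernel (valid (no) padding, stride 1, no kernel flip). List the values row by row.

Output[0,0]: The receptive field on the input at this output position is [4 7 4 / 2 5 2 / 2 0 8]. Elementwise product with the kernel and sum: 4·1 + 4·-2 + 2·-1 + 2·-2.

-10 -52 -42 -15
-20 -63 -72 -8
-25 -65 -34 0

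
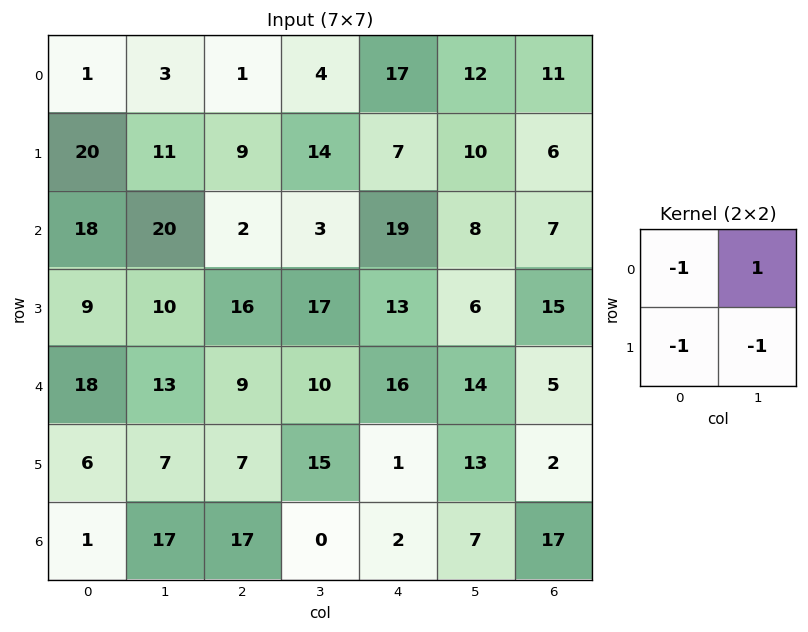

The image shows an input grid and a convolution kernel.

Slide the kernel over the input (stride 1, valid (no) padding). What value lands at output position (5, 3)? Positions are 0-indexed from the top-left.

-16

The receptive field on the input at this output position is [15 1 / 0 2]. Elementwise product with the kernel and sum: 15·-1 + 1·1 + 0·-1 + 2·-1.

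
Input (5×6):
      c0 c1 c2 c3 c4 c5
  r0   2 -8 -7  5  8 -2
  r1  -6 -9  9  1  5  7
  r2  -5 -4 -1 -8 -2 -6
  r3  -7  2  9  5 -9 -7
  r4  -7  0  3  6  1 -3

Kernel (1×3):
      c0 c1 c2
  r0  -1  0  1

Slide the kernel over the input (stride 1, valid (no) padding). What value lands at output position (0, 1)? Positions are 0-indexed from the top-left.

13

The receptive field on the input at this output position is [-8 -7 5]. Elementwise product with the kernel and sum: -8·-1 + 5·1.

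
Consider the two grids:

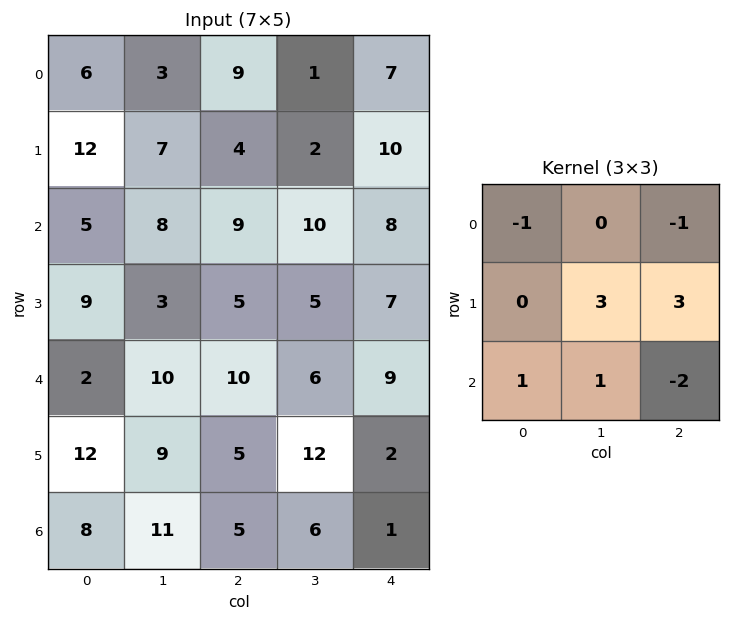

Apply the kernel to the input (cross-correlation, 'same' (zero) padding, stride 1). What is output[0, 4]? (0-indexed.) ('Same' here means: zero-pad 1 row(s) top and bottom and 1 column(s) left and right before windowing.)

The receptive field on the zero-padded input at this output position is [0 0 0 / 1 7 0 / 2 10 0]. Elementwise product with the kernel and sum: 0·-1 + 0·-1 + 7·3 + 0·3 + 2·1 + 10·1 + 0·-2.

33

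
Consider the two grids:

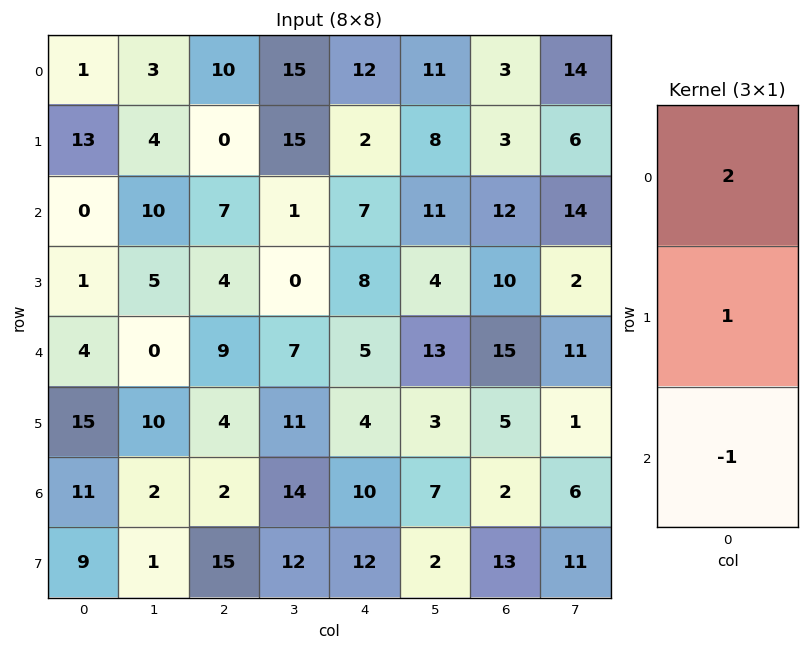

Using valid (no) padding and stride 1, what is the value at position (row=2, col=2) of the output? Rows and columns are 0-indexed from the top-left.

The receptive field on the input at this output position is [7 / 4 / 9]. Elementwise product with the kernel and sum: 7·2 + 4·1 + 9·-1.

9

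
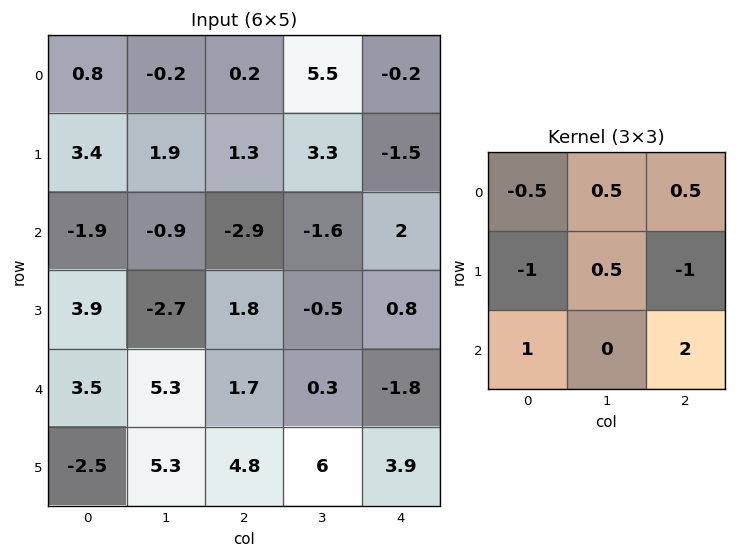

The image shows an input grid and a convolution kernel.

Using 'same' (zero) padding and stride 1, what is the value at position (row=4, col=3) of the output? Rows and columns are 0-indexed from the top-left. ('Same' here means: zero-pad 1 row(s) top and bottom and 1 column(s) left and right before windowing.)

12.1

The receptive field on the zero-padded input at this output position is [1.8 -0.5 0.8 / 1.7 0.3 -1.8 / 4.8 6 3.9]. Elementwise product with the kernel and sum: 1.8·-0.5 + -0.5·0.5 + 0.8·0.5 + 1.7·-1 + 0.3·0.5 + -1.8·-1 + 4.8·1 + 3.9·2.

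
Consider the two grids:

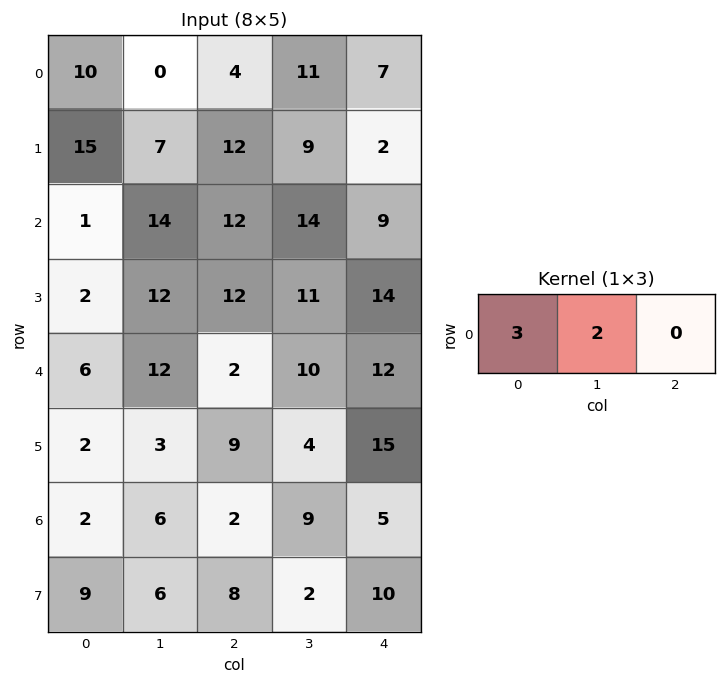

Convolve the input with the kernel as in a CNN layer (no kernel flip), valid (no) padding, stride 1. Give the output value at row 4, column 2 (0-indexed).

26

The receptive field on the input at this output position is [2 10 12]. Elementwise product with the kernel and sum: 2·3 + 10·2.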